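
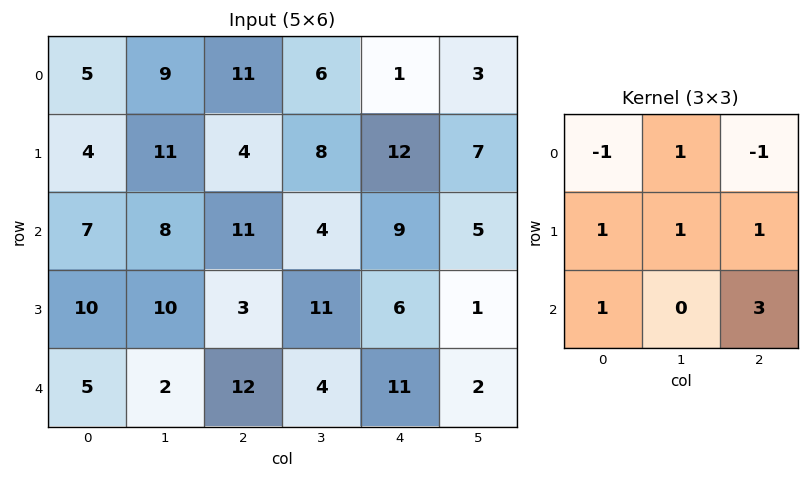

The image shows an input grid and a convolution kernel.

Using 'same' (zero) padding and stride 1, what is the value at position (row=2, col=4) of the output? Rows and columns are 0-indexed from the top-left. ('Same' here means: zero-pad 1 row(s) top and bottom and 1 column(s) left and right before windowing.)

29

The receptive field on the zero-padded input at this output position is [8 12 7 / 4 9 5 / 11 6 1]. Elementwise product with the kernel and sum: 8·-1 + 12·1 + 7·-1 + 4·1 + 9·1 + 5·1 + 11·1 + 1·3.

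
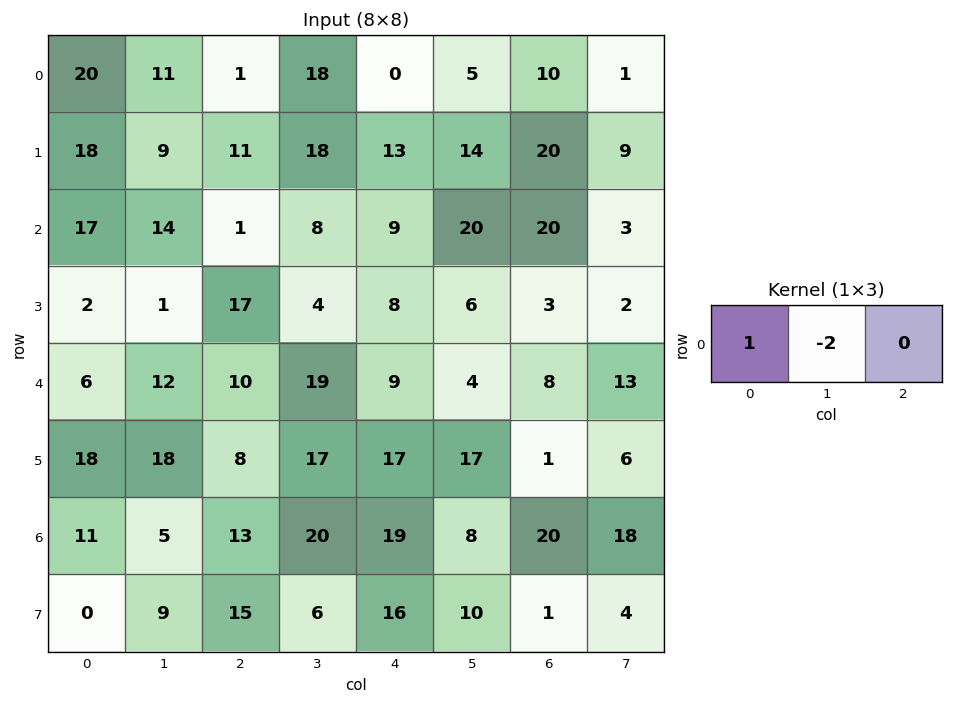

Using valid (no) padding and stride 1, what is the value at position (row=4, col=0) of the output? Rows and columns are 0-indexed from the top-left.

-18

The receptive field on the input at this output position is [6 12 10]. Elementwise product with the kernel and sum: 6·1 + 12·-2.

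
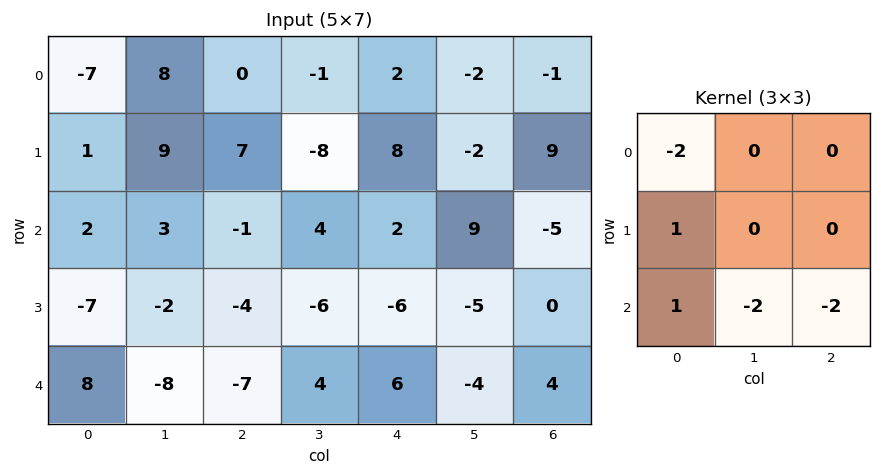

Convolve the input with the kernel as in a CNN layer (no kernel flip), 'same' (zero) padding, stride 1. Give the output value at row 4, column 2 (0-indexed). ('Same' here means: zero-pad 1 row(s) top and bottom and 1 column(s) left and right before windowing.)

The receptive field on the zero-padded input at this output position is [-2 -4 -6 / -8 -7 4 / 0 0 0]. Elementwise product with the kernel and sum: -2·-2 + -8·1 + 0·1 + 0·-2 + 0·-2.

-4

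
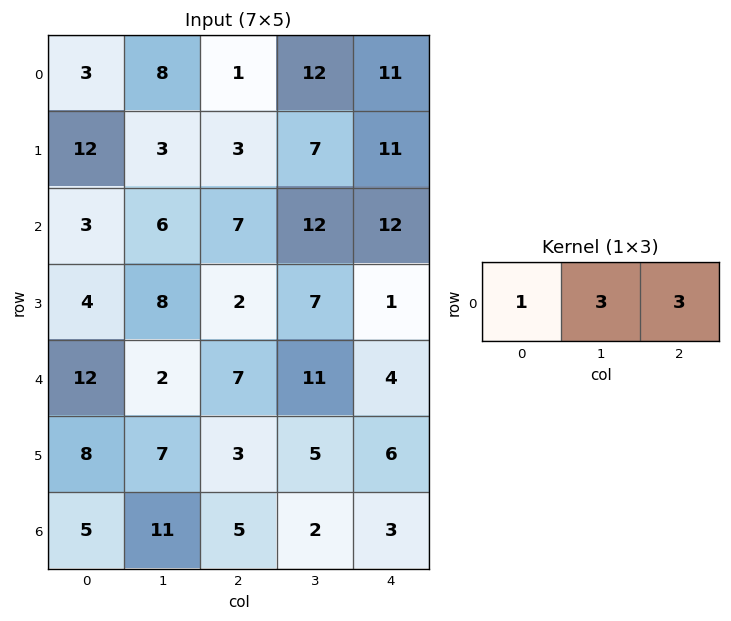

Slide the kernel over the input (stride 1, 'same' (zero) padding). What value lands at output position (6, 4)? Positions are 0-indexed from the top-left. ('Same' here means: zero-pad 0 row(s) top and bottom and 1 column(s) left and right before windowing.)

11

The receptive field on the zero-padded input at this output position is [2 3 0]. Elementwise product with the kernel and sum: 2·1 + 3·3 + 0·3.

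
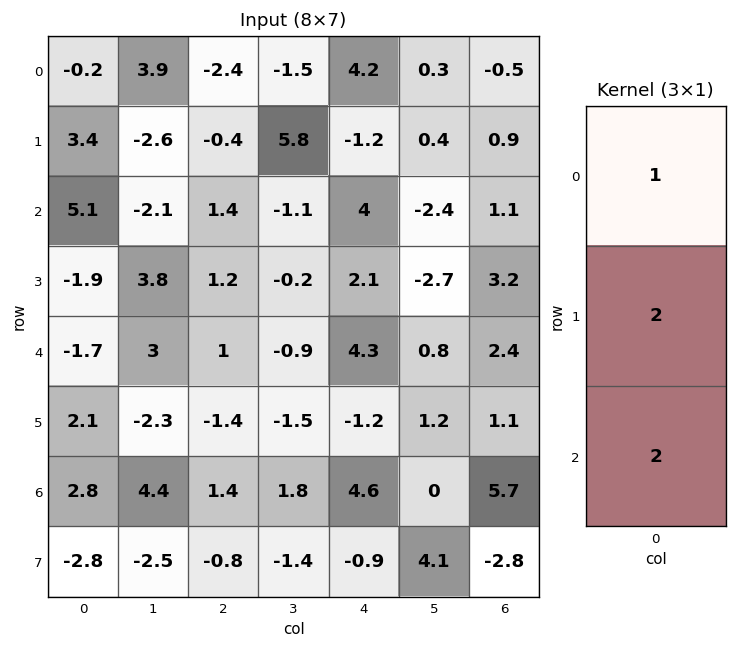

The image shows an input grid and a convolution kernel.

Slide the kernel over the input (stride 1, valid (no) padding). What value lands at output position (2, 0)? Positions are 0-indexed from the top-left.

-2.1

The receptive field on the input at this output position is [5.1 / -1.9 / -1.7]. Elementwise product with the kernel and sum: 5.1·1 + -1.9·2 + -1.7·2.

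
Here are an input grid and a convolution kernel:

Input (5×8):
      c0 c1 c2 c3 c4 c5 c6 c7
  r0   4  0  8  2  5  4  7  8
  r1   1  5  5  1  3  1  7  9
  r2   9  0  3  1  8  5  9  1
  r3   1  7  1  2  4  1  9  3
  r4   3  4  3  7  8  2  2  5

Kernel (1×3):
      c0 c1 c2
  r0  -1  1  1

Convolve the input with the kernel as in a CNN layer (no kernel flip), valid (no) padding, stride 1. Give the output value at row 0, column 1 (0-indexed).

10

The receptive field on the input at this output position is [0 8 2]. Elementwise product with the kernel and sum: 0·-1 + 8·1 + 2·1.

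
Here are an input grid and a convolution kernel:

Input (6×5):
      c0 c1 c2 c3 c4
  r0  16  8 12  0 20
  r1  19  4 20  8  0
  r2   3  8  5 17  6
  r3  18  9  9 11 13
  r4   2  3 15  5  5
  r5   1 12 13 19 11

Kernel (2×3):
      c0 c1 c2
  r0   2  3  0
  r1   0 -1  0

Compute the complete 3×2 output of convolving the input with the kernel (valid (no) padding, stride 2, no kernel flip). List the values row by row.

52 16
21 50
1 26

Output[0,0]: The receptive field on the input at this output position is [16 8 12 / 19 4 20]. Elementwise product with the kernel and sum: 16·2 + 8·3 + 4·-1.
Output[0,1]: The receptive field on the input at this output position is [12 0 20 / 20 8 0]. Elementwise product with the kernel and sum: 12·2 + 0·3 + 8·-1.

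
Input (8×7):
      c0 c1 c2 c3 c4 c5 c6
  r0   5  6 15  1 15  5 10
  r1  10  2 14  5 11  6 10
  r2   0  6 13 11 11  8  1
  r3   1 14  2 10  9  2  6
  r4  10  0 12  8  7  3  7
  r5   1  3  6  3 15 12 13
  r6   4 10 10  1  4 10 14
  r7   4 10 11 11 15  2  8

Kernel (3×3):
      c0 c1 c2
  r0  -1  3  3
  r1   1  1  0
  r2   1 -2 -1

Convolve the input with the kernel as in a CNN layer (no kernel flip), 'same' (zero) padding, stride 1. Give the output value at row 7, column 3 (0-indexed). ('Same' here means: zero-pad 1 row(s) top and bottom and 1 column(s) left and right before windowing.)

27

The receptive field on the zero-padded input at this output position is [10 1 4 / 11 11 15 / 0 0 0]. Elementwise product with the kernel and sum: 10·-1 + 1·3 + 4·3 + 11·1 + 11·1 + 0·1 + 0·-2 + 0·-1.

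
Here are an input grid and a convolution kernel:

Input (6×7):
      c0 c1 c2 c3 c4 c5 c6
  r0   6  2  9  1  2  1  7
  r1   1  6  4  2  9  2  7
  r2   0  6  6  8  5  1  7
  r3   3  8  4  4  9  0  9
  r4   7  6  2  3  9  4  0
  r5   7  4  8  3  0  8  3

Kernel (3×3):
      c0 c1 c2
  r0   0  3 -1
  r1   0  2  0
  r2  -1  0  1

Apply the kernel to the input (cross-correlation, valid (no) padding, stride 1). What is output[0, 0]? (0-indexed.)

The receptive field on the input at this output position is [6 2 9 / 1 6 4 / 0 6 6]. Elementwise product with the kernel and sum: 2·3 + 9·-1 + 6·2 + 0·-1 + 6·1.

15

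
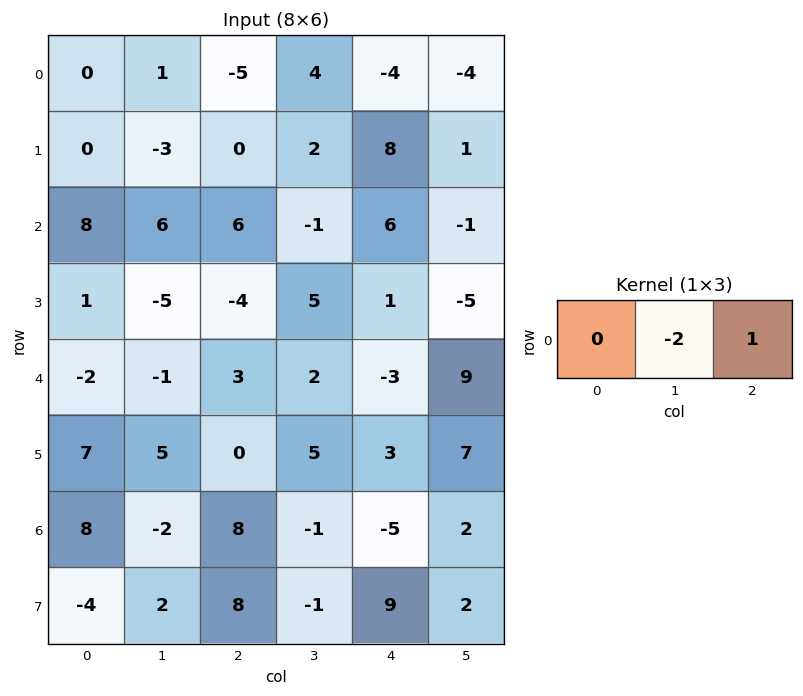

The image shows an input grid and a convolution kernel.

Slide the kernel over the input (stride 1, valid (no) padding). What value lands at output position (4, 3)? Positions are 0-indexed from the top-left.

The receptive field on the input at this output position is [2 -3 9]. Elementwise product with the kernel and sum: -3·-2 + 9·1.

15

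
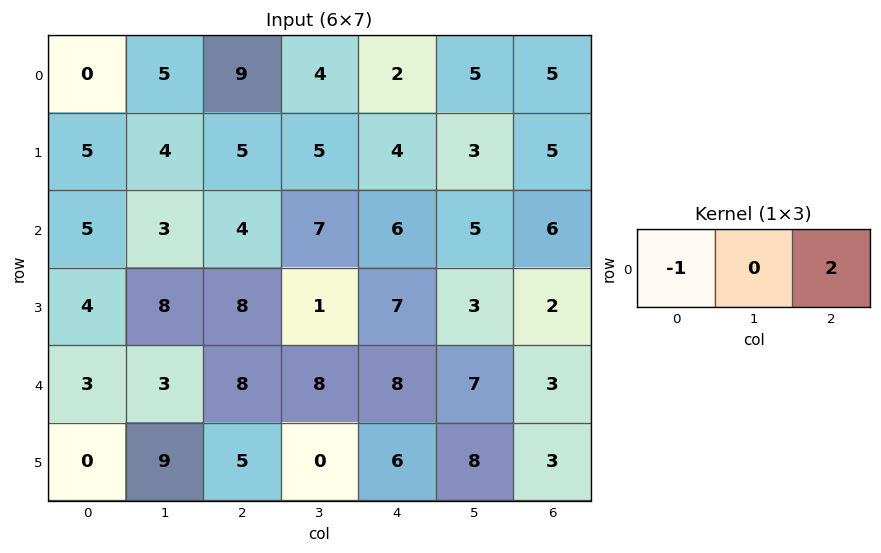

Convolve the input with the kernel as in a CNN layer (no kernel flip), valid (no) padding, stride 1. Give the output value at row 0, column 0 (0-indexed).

The receptive field on the input at this output position is [0 5 9]. Elementwise product with the kernel and sum: 0·-1 + 9·2.

18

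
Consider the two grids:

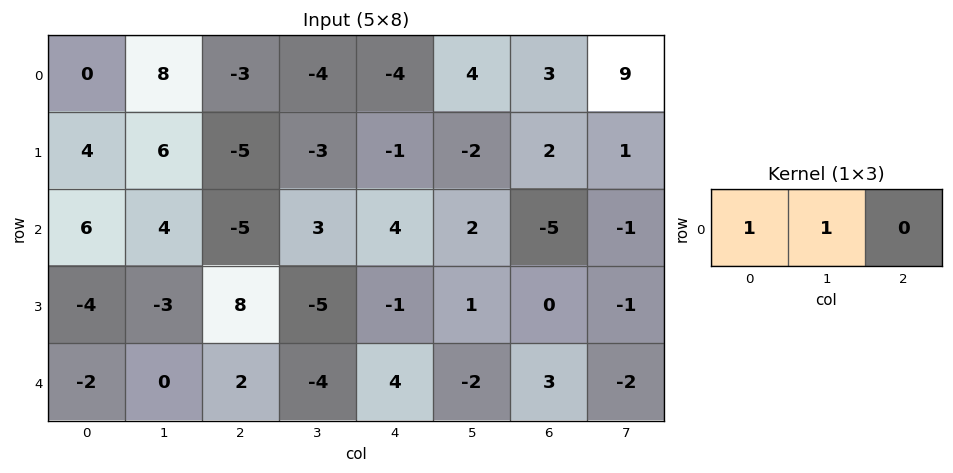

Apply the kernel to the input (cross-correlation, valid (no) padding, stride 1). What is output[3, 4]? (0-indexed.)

0

The receptive field on the input at this output position is [-1 1 0]. Elementwise product with the kernel and sum: -1·1 + 1·1.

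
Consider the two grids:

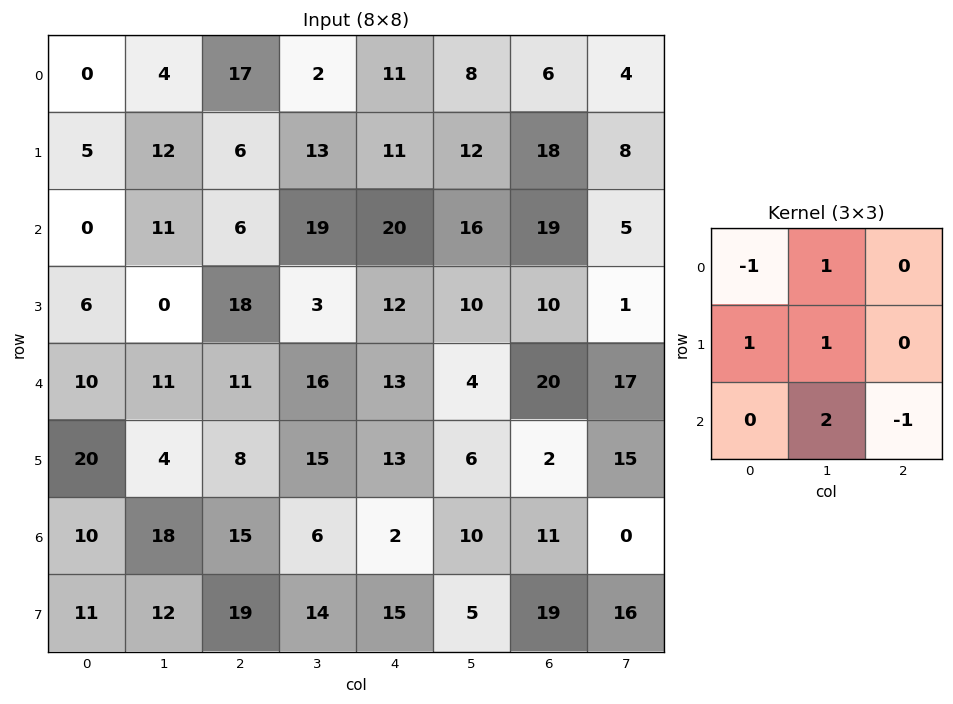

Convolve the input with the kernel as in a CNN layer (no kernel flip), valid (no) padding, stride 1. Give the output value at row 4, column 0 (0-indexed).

46

The receptive field on the input at this output position is [10 11 11 / 20 4 8 / 10 18 15]. Elementwise product with the kernel and sum: 10·-1 + 11·1 + 20·1 + 4·1 + 18·2 + 15·-1.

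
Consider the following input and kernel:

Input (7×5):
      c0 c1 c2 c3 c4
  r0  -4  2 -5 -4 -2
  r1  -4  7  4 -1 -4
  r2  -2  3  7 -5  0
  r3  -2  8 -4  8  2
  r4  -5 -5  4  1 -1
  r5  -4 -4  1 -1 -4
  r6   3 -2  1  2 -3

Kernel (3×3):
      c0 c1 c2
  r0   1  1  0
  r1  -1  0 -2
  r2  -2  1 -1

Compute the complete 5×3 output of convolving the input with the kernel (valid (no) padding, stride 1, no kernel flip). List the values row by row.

-6 -2 -24
7 -10 10
12 -1 -4
6 17 3
-17 8 15

Output[0,0]: The receptive field on the input at this output position is [-4 2 -5 / -4 7 4 / -2 3 7]. Elementwise product with the kernel and sum: -4·1 + 2·1 + -4·-1 + 4·-2 + -2·-2 + 3·1 + 7·-1.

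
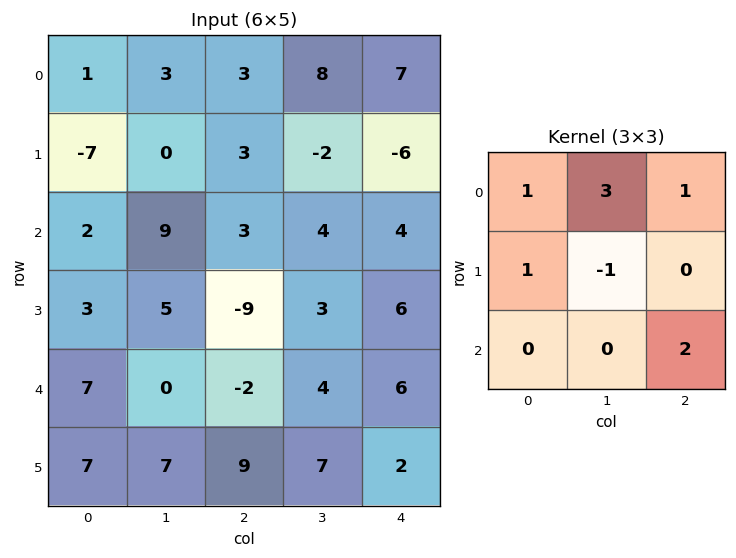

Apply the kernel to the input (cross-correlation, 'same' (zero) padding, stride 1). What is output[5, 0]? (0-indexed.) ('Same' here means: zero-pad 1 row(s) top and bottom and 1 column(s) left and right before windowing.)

The receptive field on the zero-padded input at this output position is [0 7 0 / 0 7 7 / 0 0 0]. Elementwise product with the kernel and sum: 0·1 + 7·3 + 0·1 + 0·1 + 7·-1 + 0·2.

14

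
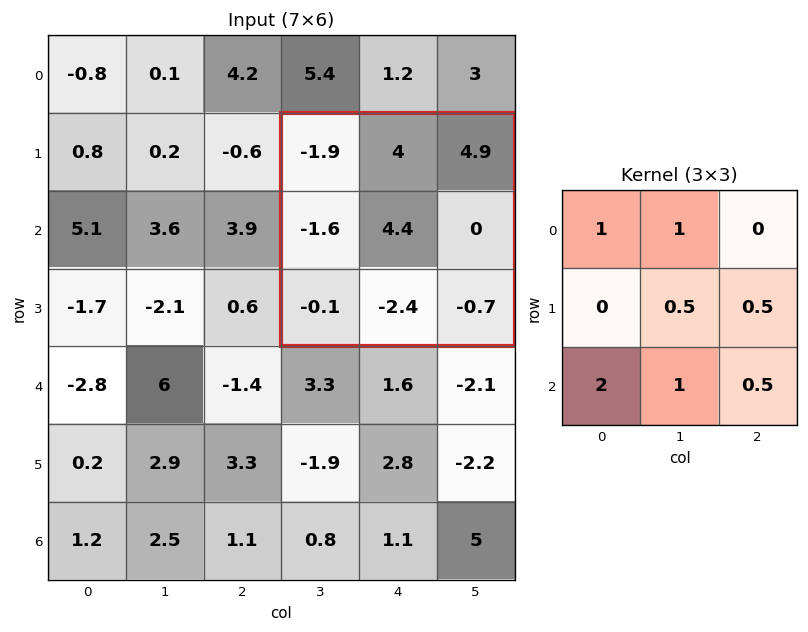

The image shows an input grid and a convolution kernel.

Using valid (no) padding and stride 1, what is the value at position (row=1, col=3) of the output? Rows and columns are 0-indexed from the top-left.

1.35

The receptive field on the input at this output position is [-1.9 4 4.9 / -1.6 4.4 0 / -0.1 -2.4 -0.7]. Elementwise product with the kernel and sum: -1.9·1 + 4·1 + 4.4·0.5 + 0·0.5 + -0.1·2 + -2.4·1 + -0.7·0.5.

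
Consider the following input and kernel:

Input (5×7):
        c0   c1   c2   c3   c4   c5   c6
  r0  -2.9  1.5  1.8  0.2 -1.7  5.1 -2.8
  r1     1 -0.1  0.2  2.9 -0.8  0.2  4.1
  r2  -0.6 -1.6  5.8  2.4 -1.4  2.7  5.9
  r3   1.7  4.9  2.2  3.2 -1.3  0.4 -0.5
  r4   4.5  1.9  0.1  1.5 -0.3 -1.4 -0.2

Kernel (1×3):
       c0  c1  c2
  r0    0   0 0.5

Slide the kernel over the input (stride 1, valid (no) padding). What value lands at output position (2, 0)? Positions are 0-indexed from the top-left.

The receptive field on the input at this output position is [-0.6 -1.6 5.8]. Elementwise product with the kernel and sum: 5.8·0.5.

2.9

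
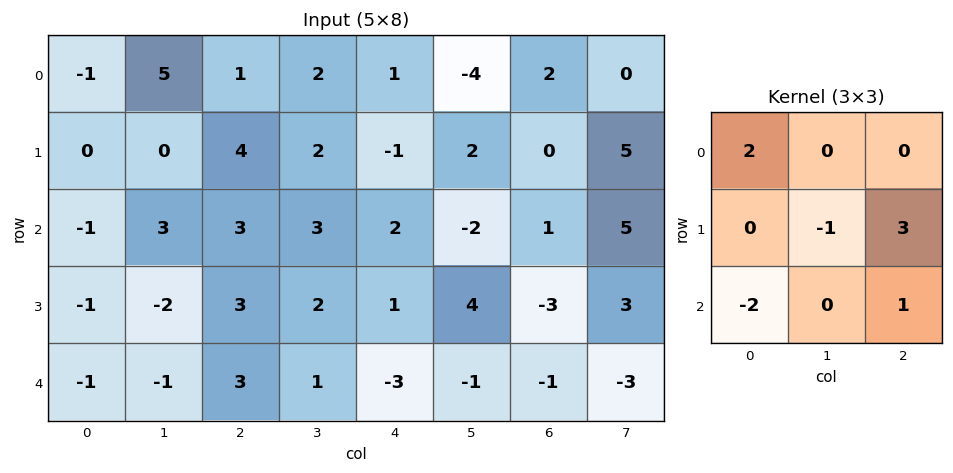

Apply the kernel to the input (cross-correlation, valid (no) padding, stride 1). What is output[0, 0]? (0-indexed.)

The receptive field on the input at this output position is [-1 5 1 / 0 0 4 / -1 3 3]. Elementwise product with the kernel and sum: -1·2 + 0·-1 + 4·3 + -1·-2 + 3·1.

15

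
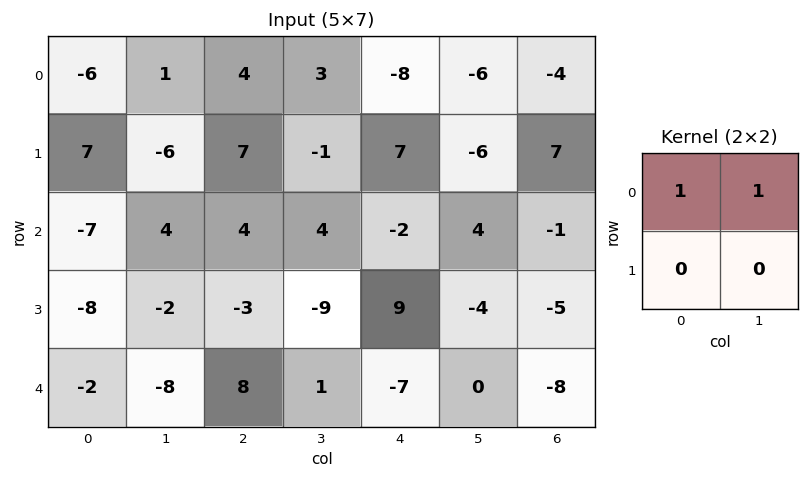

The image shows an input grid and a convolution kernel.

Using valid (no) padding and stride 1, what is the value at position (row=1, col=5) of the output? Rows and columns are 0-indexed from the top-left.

1

The receptive field on the input at this output position is [-6 7 / 4 -1]. Elementwise product with the kernel and sum: -6·1 + 7·1.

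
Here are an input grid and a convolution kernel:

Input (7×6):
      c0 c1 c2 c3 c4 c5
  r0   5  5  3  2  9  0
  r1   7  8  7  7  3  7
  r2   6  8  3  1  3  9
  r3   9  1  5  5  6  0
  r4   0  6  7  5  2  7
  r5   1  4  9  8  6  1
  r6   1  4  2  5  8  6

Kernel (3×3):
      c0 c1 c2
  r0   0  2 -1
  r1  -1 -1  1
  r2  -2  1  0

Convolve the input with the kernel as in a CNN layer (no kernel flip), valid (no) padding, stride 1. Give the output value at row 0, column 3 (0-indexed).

16

The receptive field on the input at this output position is [2 9 0 / 7 3 7 / 1 3 9]. Elementwise product with the kernel and sum: 9·2 + 0·-1 + 7·-1 + 3·-1 + 7·1 + 1·-2 + 3·1.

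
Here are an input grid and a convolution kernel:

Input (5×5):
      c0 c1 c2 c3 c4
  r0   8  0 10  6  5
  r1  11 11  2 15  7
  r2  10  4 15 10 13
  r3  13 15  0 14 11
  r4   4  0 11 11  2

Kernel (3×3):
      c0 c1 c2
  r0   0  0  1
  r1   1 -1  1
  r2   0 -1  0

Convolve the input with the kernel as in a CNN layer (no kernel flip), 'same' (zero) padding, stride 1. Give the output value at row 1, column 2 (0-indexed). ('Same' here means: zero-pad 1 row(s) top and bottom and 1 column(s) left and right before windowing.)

The receptive field on the zero-padded input at this output position is [0 10 6 / 11 2 15 / 4 15 10]. Elementwise product with the kernel and sum: 6·1 + 11·1 + 2·-1 + 15·1 + 15·-1.

15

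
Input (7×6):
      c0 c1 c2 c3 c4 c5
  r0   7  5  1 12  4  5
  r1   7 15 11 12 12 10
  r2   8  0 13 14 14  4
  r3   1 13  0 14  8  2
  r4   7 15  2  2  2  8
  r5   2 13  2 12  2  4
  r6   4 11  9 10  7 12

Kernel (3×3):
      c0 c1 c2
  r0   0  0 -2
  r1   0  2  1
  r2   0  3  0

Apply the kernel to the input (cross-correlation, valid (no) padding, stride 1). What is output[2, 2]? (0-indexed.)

The receptive field on the input at this output position is [13 14 14 / 0 14 8 / 2 2 2]. Elementwise product with the kernel and sum: 14·-2 + 14·2 + 8·1 + 2·3.

14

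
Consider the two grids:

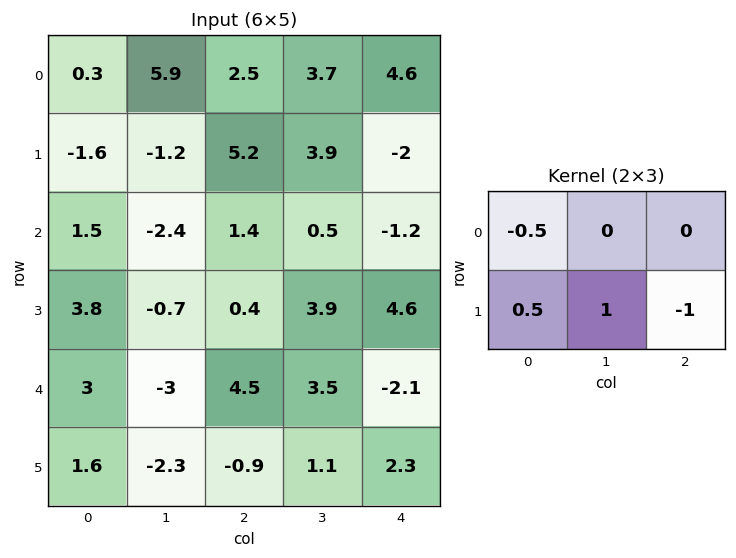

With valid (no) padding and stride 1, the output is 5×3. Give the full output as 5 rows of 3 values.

Output[0,0]: The receptive field on the input at this output position is [0.3 5.9 2.5 / -1.6 -1.2 5.2]. Elementwise product with the kernel and sum: 0.3·-0.5 + -1.6·0.5 + -1.2·1 + 5.2·-1.
Output[0,1]: The receptive field on the input at this output position is [5.9 2.5 3.7 / -1.2 5.2 3.9]. Elementwise product with the kernel and sum: 5.9·-0.5 + -1.2·0.5 + 5.2·1 + 3.9·-1.

-7.35 -2.25 7.25
-2.25 0.3 -0.2
0.05 -2.65 -1.2
-7.9 -0.15 7.65
-2.1 -1.65 -3.9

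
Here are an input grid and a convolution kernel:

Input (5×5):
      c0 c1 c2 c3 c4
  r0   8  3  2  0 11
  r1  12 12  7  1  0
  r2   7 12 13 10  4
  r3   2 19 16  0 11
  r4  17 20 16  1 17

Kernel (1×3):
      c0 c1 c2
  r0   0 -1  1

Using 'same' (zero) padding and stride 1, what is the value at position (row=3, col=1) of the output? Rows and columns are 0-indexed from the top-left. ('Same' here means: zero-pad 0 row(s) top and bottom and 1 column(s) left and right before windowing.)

The receptive field on the zero-padded input at this output position is [2 19 16]. Elementwise product with the kernel and sum: 19·-1 + 16·1.

-3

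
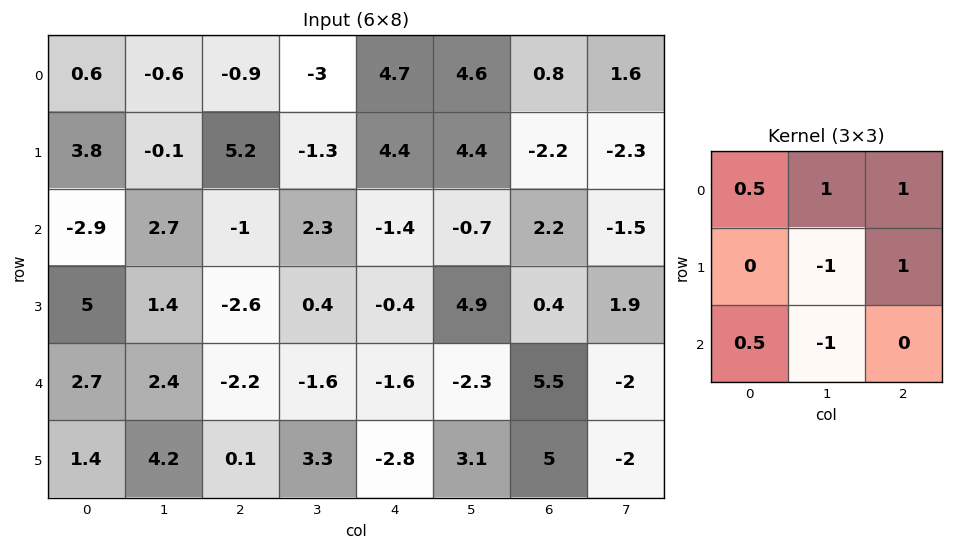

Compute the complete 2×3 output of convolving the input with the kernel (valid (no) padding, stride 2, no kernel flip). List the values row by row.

Output[0,0]: The receptive field on the input at this output position is [0.6 -0.6 -0.9 / 3.8 -0.1 5.2 / -2.9 2.7 -1]. Elementwise product with the kernel and sum: 0.6·0.5 + -0.6·1 + -0.9·1 + -0.1·-1 + 5.2·1 + -2.9·0.5 + 2.7·-1.

-0.05 4.15 1.15
-4.8 0.1 -2.2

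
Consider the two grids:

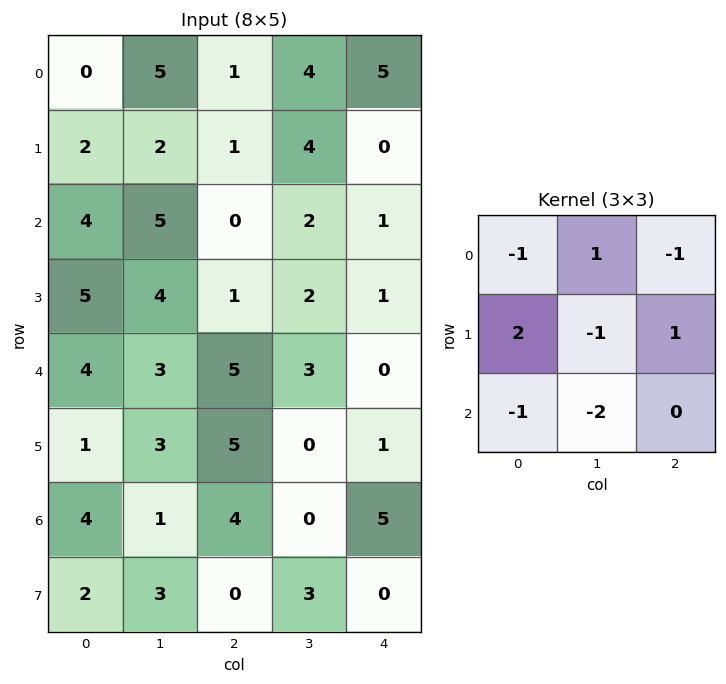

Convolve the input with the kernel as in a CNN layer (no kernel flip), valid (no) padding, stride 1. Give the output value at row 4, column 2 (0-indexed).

The receptive field on the input at this output position is [5 3 0 / 5 0 1 / 4 0 5]. Elementwise product with the kernel and sum: 5·-1 + 3·1 + 0·-1 + 5·2 + 0·-1 + 1·1 + 4·-1 + 0·-2.

5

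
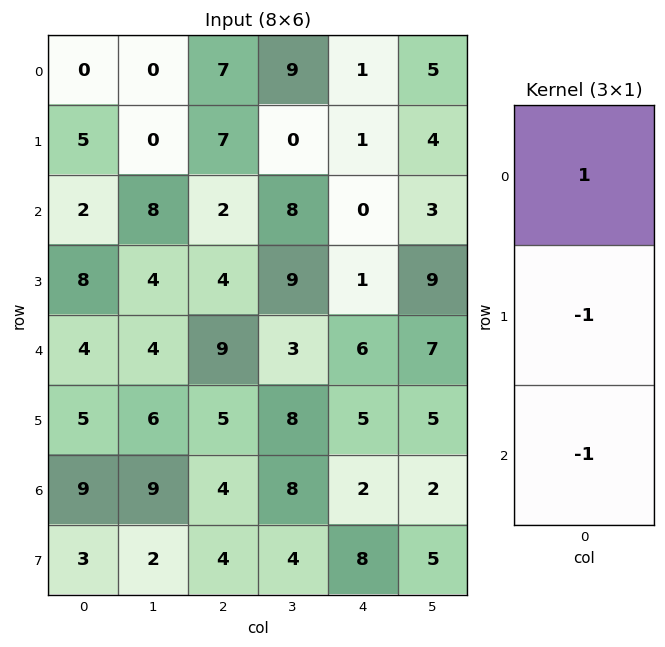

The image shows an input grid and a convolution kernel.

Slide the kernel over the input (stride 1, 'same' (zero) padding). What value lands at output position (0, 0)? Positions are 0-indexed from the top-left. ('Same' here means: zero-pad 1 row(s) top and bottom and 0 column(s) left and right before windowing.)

The receptive field on the zero-padded input at this output position is [0 / 0 / 5]. Elementwise product with the kernel and sum: 0·1 + 0·-1 + 5·-1.

-5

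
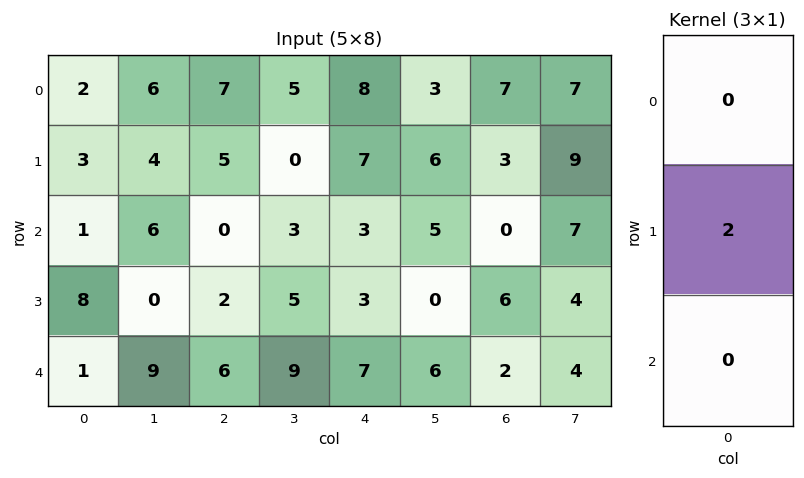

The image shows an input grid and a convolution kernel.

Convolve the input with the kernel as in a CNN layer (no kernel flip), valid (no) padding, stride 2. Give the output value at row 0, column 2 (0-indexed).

The receptive field on the input at this output position is [8 / 7 / 3]. Elementwise product with the kernel and sum: 7·2.

14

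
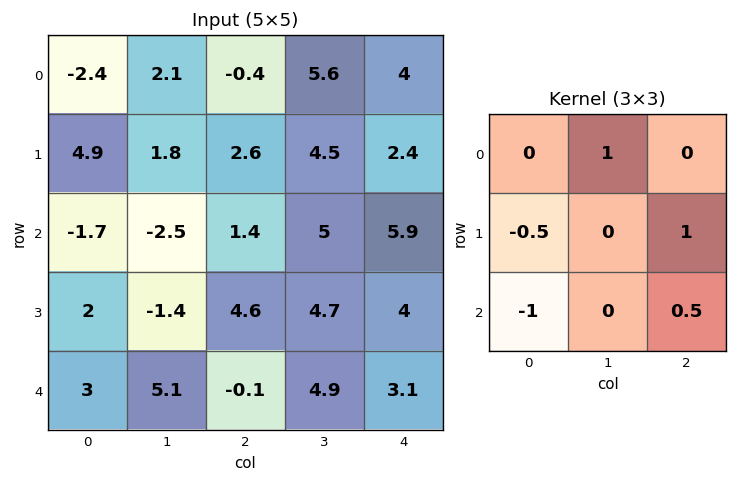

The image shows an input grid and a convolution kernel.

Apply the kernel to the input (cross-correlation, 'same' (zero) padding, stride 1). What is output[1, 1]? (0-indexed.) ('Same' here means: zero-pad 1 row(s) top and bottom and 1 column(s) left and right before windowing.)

4.65

The receptive field on the zero-padded input at this output position is [-2.4 2.1 -0.4 / 4.9 1.8 2.6 / -1.7 -2.5 1.4]. Elementwise product with the kernel and sum: 2.1·1 + 4.9·-0.5 + 2.6·1 + -1.7·-1 + 1.4·0.5.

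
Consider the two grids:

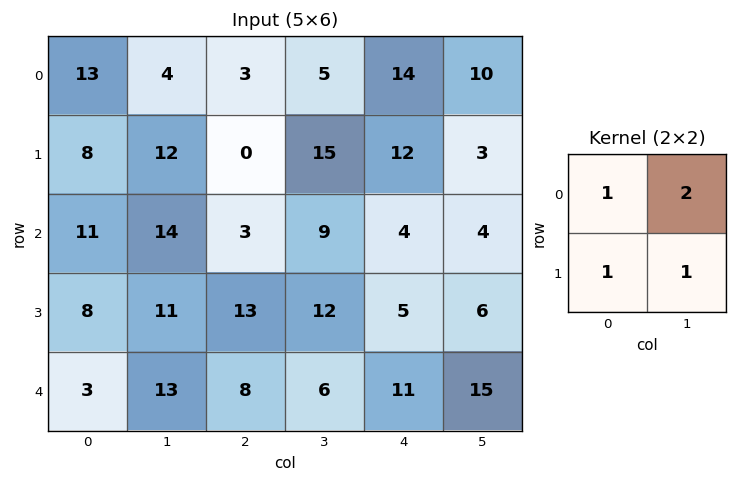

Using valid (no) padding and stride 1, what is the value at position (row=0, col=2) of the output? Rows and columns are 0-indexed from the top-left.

28

The receptive field on the input at this output position is [3 5 / 0 15]. Elementwise product with the kernel and sum: 3·1 + 5·2 + 0·1 + 15·1.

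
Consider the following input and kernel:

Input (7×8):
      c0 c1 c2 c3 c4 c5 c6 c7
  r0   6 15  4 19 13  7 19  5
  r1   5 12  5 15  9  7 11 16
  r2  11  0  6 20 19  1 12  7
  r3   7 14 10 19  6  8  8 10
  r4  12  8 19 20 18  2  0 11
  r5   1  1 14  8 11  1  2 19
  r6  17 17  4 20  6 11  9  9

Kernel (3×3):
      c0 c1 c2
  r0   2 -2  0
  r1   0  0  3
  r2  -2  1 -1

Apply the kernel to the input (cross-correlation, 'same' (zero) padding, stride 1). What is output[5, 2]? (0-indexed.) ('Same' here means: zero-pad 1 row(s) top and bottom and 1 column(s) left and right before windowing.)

The receptive field on the zero-padded input at this output position is [8 19 20 / 1 14 8 / 17 4 20]. Elementwise product with the kernel and sum: 8·2 + 19·-2 + 8·3 + 17·-2 + 4·1 + 20·-1.

-48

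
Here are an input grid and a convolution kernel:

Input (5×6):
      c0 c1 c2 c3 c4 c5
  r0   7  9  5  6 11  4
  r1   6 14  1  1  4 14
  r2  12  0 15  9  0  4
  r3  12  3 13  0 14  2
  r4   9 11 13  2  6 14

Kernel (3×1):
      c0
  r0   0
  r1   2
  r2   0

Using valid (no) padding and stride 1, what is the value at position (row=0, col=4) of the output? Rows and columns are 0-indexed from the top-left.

The receptive field on the input at this output position is [11 / 4 / 0]. Elementwise product with the kernel and sum: 4·2.

8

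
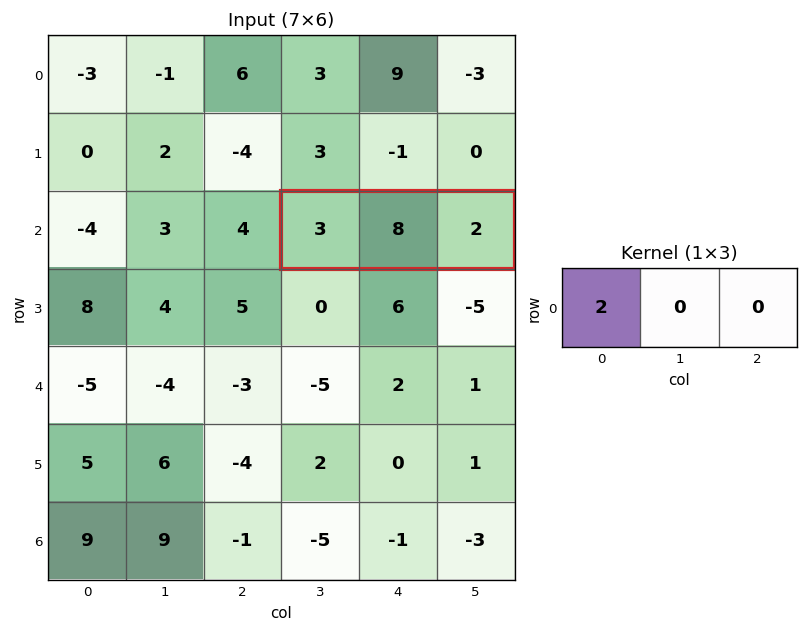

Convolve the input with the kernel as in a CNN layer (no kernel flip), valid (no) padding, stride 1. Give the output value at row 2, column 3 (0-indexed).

6

The receptive field on the input at this output position is [3 8 2]. Elementwise product with the kernel and sum: 3·2.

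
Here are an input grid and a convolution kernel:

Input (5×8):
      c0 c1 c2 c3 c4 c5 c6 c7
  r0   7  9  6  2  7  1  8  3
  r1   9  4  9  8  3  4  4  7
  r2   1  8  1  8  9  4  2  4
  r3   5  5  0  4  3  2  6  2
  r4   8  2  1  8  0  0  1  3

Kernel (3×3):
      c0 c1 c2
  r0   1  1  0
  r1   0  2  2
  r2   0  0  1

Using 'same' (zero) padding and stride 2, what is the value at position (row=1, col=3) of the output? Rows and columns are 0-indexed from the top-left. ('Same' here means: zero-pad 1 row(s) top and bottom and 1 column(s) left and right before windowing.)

22

The receptive field on the zero-padded input at this output position is [4 4 7 / 4 2 4 / 2 6 2]. Elementwise product with the kernel and sum: 4·1 + 4·1 + 2·2 + 4·2 + 2·1.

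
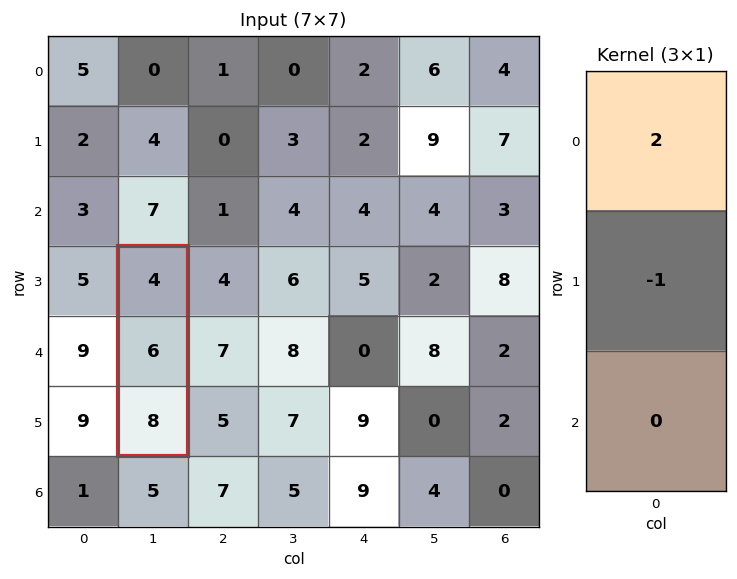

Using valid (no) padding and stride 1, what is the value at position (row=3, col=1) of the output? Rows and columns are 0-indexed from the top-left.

The receptive field on the input at this output position is [4 / 6 / 8]. Elementwise product with the kernel and sum: 4·2 + 6·-1.

2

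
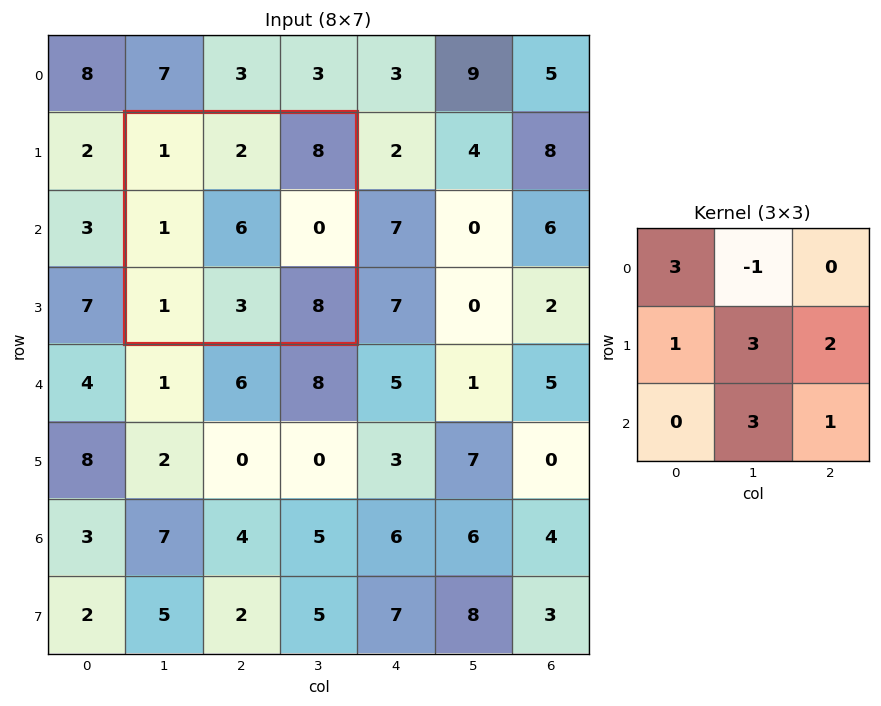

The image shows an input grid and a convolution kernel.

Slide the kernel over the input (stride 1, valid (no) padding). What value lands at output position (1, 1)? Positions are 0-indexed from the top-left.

The receptive field on the input at this output position is [1 2 8 / 1 6 0 / 1 3 8]. Elementwise product with the kernel and sum: 1·3 + 2·-1 + 1·1 + 6·3 + 0·2 + 3·3 + 8·1.

37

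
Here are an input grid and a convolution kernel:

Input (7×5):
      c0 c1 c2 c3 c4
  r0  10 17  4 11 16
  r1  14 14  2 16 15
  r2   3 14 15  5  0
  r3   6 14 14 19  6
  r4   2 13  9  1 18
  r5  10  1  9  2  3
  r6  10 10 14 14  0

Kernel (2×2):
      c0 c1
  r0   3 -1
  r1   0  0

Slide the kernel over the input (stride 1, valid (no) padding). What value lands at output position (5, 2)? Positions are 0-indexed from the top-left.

The receptive field on the input at this output position is [9 2 / 14 14]. Elementwise product with the kernel and sum: 9·3 + 2·-1.

25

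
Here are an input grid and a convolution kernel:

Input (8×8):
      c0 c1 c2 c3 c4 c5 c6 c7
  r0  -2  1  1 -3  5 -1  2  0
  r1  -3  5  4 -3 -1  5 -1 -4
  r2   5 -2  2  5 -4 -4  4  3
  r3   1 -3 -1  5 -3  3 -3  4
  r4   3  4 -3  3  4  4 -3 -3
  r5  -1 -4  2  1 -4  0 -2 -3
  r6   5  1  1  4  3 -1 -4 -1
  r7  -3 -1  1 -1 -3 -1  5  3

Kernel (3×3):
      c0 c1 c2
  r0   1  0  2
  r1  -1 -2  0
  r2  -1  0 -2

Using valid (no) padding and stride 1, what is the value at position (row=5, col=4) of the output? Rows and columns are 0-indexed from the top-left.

The receptive field on the input at this output position is [-4 0 -2 / 3 -1 -4 / -3 -1 5]. Elementwise product with the kernel and sum: -4·1 + -2·2 + 3·-1 + -1·-2 + -3·-1 + 5·-2.

-16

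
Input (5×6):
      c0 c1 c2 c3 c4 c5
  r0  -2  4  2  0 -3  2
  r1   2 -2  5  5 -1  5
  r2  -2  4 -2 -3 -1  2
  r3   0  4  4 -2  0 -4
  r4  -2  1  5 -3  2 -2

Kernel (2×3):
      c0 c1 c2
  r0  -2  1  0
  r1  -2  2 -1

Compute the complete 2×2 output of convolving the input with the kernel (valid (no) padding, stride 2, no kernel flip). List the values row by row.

Output[0,0]: The receptive field on the input at this output position is [-2 4 2 / 2 -2 5]. Elementwise product with the kernel and sum: -2·-2 + 4·1 + 2·-2 + -2·2 + 5·-1.
Output[0,1]: The receptive field on the input at this output position is [2 0 -3 / 5 5 -1]. Elementwise product with the kernel and sum: 2·-2 + 0·1 + 5·-2 + 5·2 + -1·-1.

-5 -3
12 -11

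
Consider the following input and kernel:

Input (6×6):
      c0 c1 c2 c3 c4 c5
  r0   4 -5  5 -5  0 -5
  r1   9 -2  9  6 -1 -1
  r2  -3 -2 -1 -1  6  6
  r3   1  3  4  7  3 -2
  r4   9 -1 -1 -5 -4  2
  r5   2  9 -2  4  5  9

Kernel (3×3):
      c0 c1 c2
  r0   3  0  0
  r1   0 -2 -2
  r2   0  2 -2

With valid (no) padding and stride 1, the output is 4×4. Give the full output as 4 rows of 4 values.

-4 -45 -9 -11
31 -8 25 4
-23 -20 -25 -17
29 9 28 17

Output[0,0]: The receptive field on the input at this output position is [4 -5 5 / 9 -2 9 / -3 -2 -1]. Elementwise product with the kernel and sum: 4·3 + -2·-2 + 9·-2 + -2·2 + -1·-2.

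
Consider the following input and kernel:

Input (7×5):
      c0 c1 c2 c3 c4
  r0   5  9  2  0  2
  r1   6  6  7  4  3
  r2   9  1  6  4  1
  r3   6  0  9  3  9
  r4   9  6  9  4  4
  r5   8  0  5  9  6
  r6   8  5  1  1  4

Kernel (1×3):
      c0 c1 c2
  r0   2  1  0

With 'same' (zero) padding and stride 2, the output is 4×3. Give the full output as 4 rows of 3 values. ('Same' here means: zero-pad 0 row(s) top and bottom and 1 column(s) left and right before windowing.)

Output[0,0]: The receptive field on the zero-padded input at this output position is [0 5 9]. Elementwise product with the kernel and sum: 0·2 + 5·1.

5 20 2
9 8 9
9 21 12
8 11 6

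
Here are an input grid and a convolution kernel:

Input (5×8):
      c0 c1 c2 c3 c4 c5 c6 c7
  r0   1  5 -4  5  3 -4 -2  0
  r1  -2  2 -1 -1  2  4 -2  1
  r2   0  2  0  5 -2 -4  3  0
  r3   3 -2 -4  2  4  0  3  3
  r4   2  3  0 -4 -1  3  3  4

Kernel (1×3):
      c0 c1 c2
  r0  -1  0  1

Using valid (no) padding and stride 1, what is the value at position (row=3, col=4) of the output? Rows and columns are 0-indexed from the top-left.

-1

The receptive field on the input at this output position is [4 0 3]. Elementwise product with the kernel and sum: 4·-1 + 3·1.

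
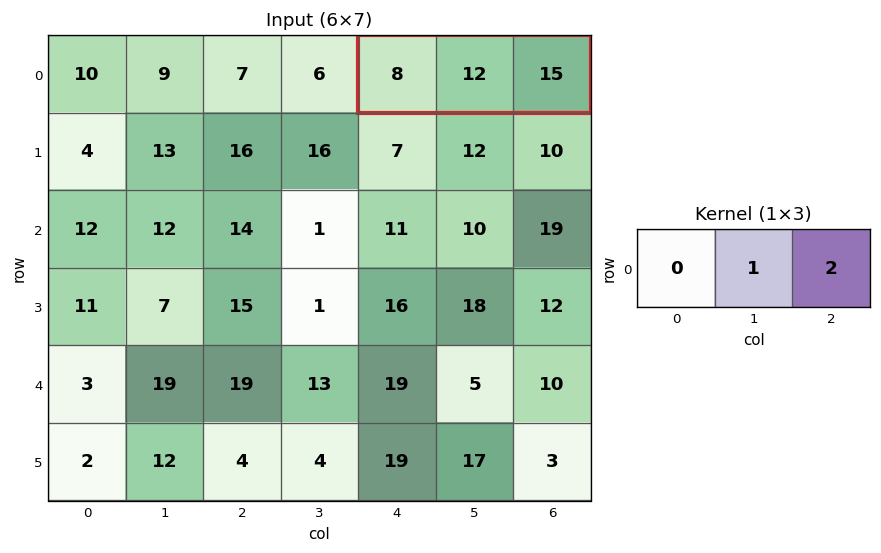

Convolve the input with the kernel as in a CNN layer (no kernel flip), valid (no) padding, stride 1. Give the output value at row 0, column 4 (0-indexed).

The receptive field on the input at this output position is [8 12 15]. Elementwise product with the kernel and sum: 12·1 + 15·2.

42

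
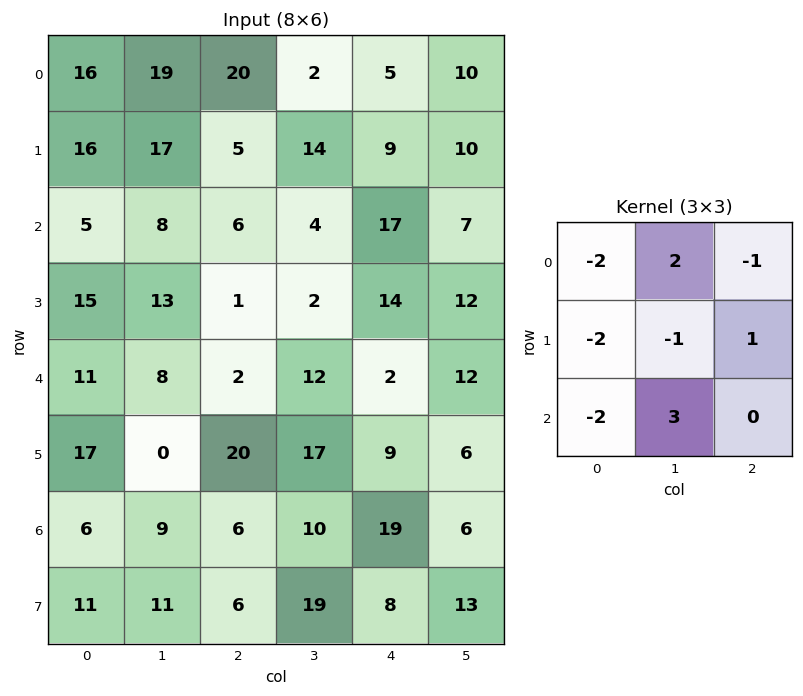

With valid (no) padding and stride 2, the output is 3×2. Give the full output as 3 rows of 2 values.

Output[0,0]: The receptive field on the input at this output position is [16 19 20 / 16 17 5 / 5 8 6]. Elementwise product with the kernel and sum: 16·-2 + 19·2 + 20·-1 + 16·-2 + 17·-1 + 5·1 + 5·-2 + 8·3.

-44 -56
-40 21
-7 -12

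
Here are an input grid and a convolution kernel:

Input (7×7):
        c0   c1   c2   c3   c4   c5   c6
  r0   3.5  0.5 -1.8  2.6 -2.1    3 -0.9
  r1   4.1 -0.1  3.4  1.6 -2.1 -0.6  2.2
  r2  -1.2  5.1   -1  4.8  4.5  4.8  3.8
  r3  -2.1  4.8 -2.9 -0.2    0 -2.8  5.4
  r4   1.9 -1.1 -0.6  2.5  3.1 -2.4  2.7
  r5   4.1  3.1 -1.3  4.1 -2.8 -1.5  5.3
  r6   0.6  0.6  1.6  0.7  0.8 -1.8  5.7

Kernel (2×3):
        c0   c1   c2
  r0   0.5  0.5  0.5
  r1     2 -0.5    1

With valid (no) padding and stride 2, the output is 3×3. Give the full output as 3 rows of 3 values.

Output[0,0]: The receptive field on the input at this output position is [3.5 0.5 -1.8 / 4.1 -0.1 3.4]. Elementwise product with the kernel and sum: 3.5·0.5 + 0.5·0.5 + -1.8·0.5 + 4.1·2 + -0.1·-0.5 + 3.4·1.

12.75 3.25 -1.7
-8.05 -1.55 13.35
5.45 -4.95 2.15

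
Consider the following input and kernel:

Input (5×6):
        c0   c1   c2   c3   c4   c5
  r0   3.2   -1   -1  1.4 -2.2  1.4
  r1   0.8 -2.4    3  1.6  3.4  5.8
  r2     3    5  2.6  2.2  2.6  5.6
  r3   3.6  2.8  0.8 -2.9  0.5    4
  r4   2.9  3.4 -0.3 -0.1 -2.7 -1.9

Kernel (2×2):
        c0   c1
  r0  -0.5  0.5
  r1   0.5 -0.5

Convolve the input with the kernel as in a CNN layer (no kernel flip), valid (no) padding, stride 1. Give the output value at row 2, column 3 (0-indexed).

The receptive field on the input at this output position is [2.2 2.6 / -2.9 0.5]. Elementwise product with the kernel and sum: 2.2·-0.5 + 2.6·0.5 + -2.9·0.5 + 0.5·-0.5.

-1.5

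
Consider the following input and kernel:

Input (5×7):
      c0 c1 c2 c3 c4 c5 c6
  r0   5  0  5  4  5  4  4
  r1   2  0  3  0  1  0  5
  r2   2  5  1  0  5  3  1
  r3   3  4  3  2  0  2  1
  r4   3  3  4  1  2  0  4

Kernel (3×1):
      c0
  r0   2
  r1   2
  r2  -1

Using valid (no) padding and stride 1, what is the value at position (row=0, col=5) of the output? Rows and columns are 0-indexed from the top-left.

The receptive field on the input at this output position is [4 / 0 / 3]. Elementwise product with the kernel and sum: 4·2 + 0·2 + 3·-1.

5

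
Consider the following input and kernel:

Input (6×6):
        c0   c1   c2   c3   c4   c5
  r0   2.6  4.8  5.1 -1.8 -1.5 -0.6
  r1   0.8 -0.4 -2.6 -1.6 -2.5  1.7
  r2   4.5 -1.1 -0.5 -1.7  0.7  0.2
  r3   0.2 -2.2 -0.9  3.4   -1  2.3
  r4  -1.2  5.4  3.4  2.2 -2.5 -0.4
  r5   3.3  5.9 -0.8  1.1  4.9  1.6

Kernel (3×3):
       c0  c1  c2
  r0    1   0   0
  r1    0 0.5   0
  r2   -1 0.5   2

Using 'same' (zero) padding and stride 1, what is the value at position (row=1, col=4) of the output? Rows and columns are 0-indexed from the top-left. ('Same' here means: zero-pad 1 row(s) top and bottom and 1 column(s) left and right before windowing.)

The receptive field on the zero-padded input at this output position is [-1.8 -1.5 -0.6 / -1.6 -2.5 1.7 / -1.7 0.7 0.2]. Elementwise product with the kernel and sum: -1.8·1 + -2.5·0.5 + -1.7·-1 + 0.7·0.5 + 0.2·2.

-0.6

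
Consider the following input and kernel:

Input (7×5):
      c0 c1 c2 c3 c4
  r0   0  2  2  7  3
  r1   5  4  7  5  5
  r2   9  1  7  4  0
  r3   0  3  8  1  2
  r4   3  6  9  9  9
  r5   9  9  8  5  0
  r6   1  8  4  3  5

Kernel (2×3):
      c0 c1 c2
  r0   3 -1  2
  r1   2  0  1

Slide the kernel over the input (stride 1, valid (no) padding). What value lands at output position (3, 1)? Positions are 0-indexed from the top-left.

The receptive field on the input at this output position is [3 8 1 / 6 9 9]. Elementwise product with the kernel and sum: 3·3 + 8·-1 + 1·2 + 6·2 + 9·1.

24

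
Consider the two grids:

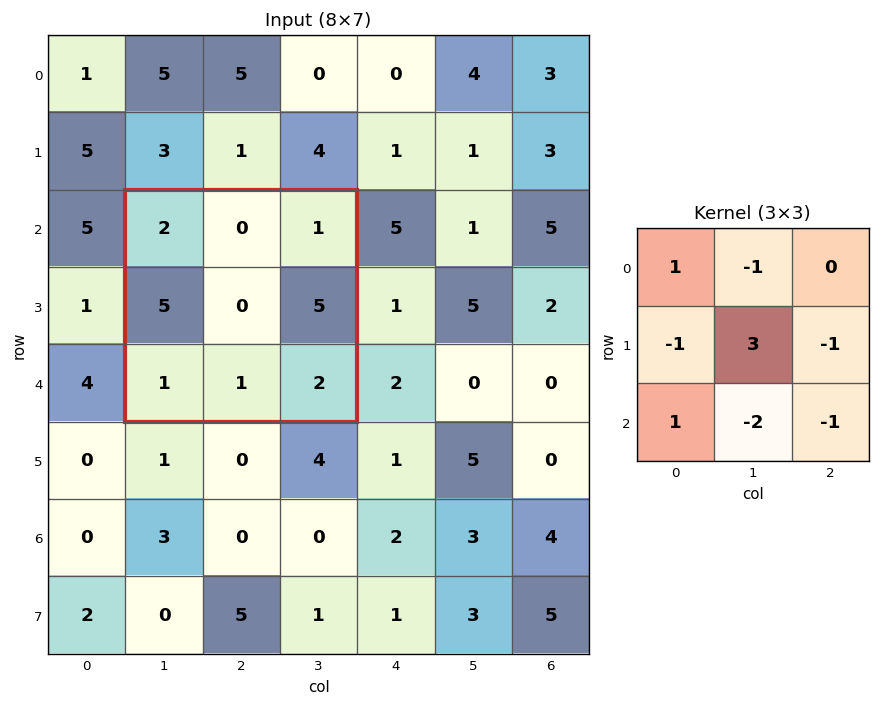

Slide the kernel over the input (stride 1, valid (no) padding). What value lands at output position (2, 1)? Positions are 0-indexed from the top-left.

-11

The receptive field on the input at this output position is [2 0 1 / 5 0 5 / 1 1 2]. Elementwise product with the kernel and sum: 2·1 + 0·-1 + 5·-1 + 0·3 + 5·-1 + 1·1 + 1·-2 + 2·-1.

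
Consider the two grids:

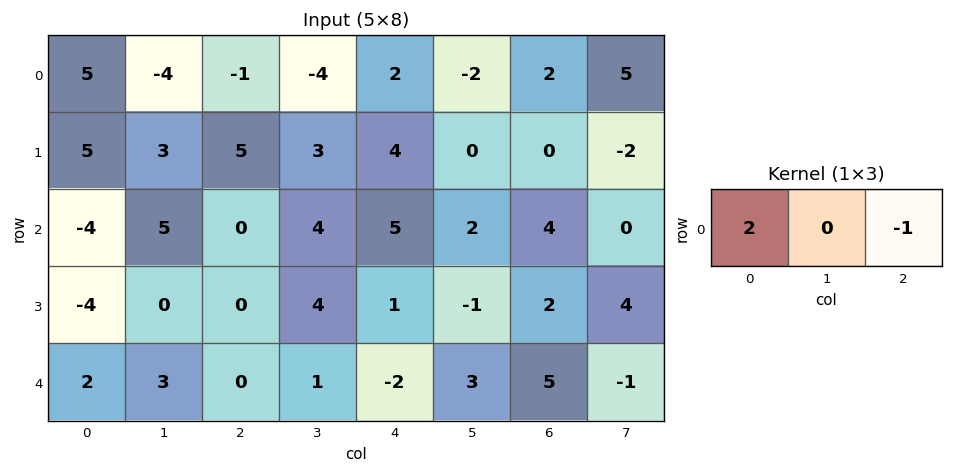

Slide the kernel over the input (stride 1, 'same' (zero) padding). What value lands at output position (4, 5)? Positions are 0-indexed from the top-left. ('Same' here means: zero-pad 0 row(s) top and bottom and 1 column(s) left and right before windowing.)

The receptive field on the zero-padded input at this output position is [-2 3 5]. Elementwise product with the kernel and sum: -2·2 + 5·-1.

-9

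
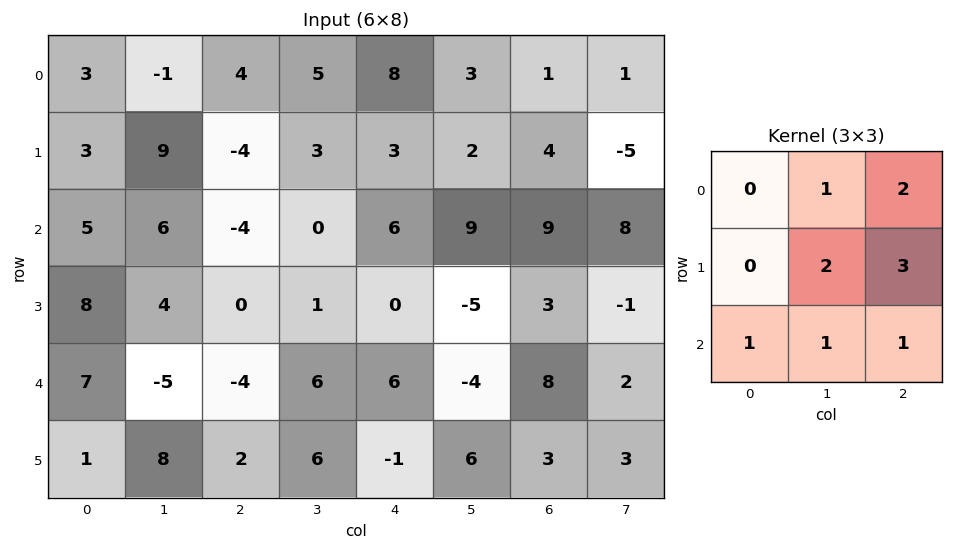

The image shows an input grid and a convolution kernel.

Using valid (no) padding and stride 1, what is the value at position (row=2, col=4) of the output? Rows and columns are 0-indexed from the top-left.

36

The receptive field on the input at this output position is [6 9 9 / 0 -5 3 / 6 -4 8]. Elementwise product with the kernel and sum: 9·1 + 9·2 + -5·2 + 3·3 + 6·1 + -4·1 + 8·1.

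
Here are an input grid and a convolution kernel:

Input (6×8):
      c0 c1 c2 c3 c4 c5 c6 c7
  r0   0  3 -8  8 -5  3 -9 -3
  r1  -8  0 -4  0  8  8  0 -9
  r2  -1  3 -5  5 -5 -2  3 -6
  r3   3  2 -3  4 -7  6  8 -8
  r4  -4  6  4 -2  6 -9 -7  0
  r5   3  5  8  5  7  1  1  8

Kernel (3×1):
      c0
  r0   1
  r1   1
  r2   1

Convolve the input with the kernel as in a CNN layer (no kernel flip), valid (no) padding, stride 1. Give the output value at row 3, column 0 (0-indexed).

2

The receptive field on the input at this output position is [3 / -4 / 3]. Elementwise product with the kernel and sum: 3·1 + -4·1 + 3·1.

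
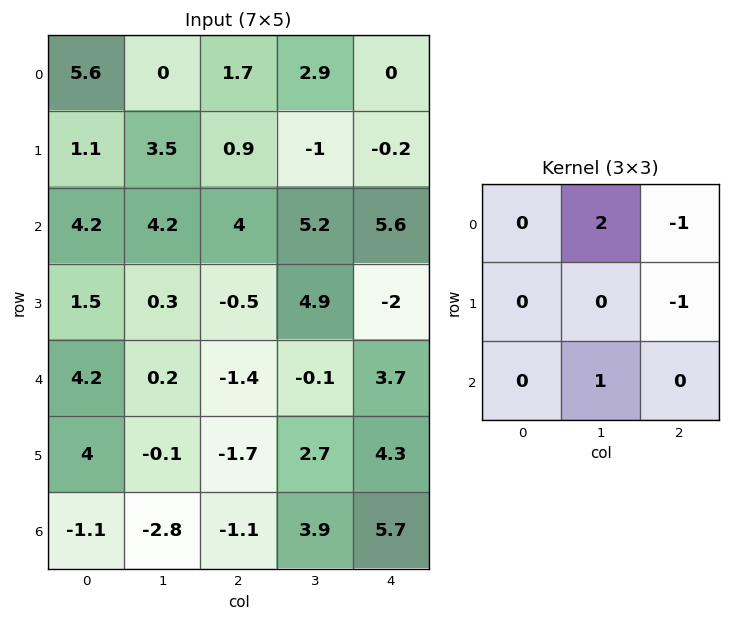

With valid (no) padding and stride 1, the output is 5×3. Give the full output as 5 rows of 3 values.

1.6 5.5 11.2
2.4 -2.9 -2.5
5.1 -3.5 6.7
2.4 -7.5 10.8
0.7 -6.5 -4.3

Output[0,0]: The receptive field on the input at this output position is [5.6 0 1.7 / 1.1 3.5 0.9 / 4.2 4.2 4]. Elementwise product with the kernel and sum: 0·2 + 1.7·-1 + 0.9·-1 + 4.2·1.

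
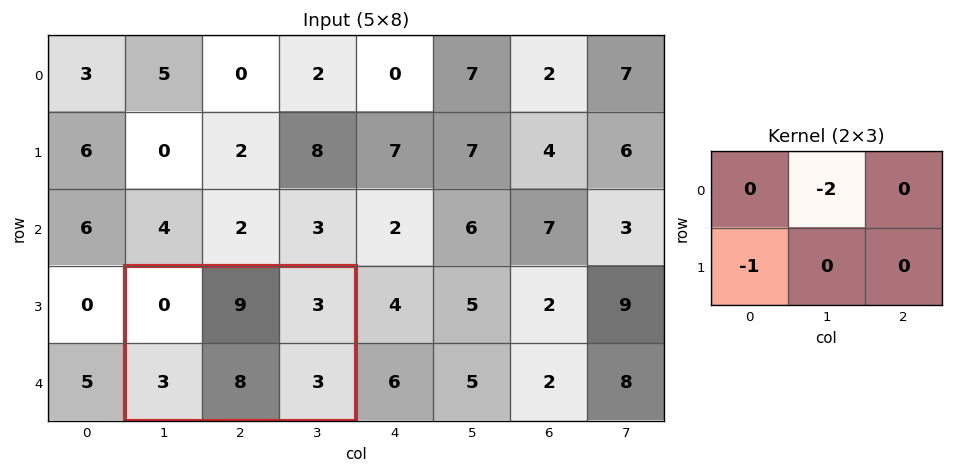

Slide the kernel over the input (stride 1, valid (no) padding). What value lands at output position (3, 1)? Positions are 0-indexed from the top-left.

-21

The receptive field on the input at this output position is [0 9 3 / 3 8 3]. Elementwise product with the kernel and sum: 9·-2 + 3·-1.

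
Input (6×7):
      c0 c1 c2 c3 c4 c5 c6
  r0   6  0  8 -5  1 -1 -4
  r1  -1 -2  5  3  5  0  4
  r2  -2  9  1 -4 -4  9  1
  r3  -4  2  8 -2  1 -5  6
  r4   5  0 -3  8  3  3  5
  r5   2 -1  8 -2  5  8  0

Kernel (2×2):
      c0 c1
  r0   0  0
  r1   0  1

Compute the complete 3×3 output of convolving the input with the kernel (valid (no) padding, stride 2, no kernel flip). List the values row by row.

-2 3 0
2 -2 -5
-1 -2 8

Output[0,0]: The receptive field on the input at this output position is [6 0 / -1 -2]. Elementwise product with the kernel and sum: -2·1.
Output[0,1]: The receptive field on the input at this output position is [8 -5 / 5 3]. Elementwise product with the kernel and sum: 3·1.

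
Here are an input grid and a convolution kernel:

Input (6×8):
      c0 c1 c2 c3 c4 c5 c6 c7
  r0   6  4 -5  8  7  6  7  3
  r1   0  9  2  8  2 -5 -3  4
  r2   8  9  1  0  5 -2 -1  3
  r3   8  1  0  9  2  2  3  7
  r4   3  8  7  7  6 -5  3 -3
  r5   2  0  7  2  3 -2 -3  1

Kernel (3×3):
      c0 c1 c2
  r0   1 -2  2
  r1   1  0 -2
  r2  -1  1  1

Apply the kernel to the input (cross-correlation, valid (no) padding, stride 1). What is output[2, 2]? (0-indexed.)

The receptive field on the input at this output position is [1 0 5 / 0 9 2 / 7 7 6]. Elementwise product with the kernel and sum: 1·1 + 0·-2 + 5·2 + 0·1 + 2·-2 + 7·-1 + 7·1 + 6·1.

13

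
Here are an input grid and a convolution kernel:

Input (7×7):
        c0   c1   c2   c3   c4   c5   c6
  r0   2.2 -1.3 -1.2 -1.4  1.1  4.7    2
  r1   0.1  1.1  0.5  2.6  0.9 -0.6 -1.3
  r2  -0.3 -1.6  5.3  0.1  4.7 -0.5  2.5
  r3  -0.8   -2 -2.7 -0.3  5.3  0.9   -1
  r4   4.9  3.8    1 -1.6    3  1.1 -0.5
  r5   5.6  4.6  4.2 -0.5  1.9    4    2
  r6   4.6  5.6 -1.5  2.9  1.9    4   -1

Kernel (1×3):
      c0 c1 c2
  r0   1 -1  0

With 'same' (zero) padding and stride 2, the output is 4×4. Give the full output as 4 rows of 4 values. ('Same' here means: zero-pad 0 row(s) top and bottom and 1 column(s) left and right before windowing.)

-2.2 -0.1 -2.5 2.7
0.3 -6.9 -4.6 -3
-4.9 2.8 -4.6 1.6
-4.6 7.1 1 5

Output[0,0]: The receptive field on the zero-padded input at this output position is [0 2.2 -1.3]. Elementwise product with the kernel and sum: 0·1 + 2.2·-1.
Output[0,1]: The receptive field on the zero-padded input at this output position is [-1.3 -1.2 -1.4]. Elementwise product with the kernel and sum: -1.3·1 + -1.2·-1.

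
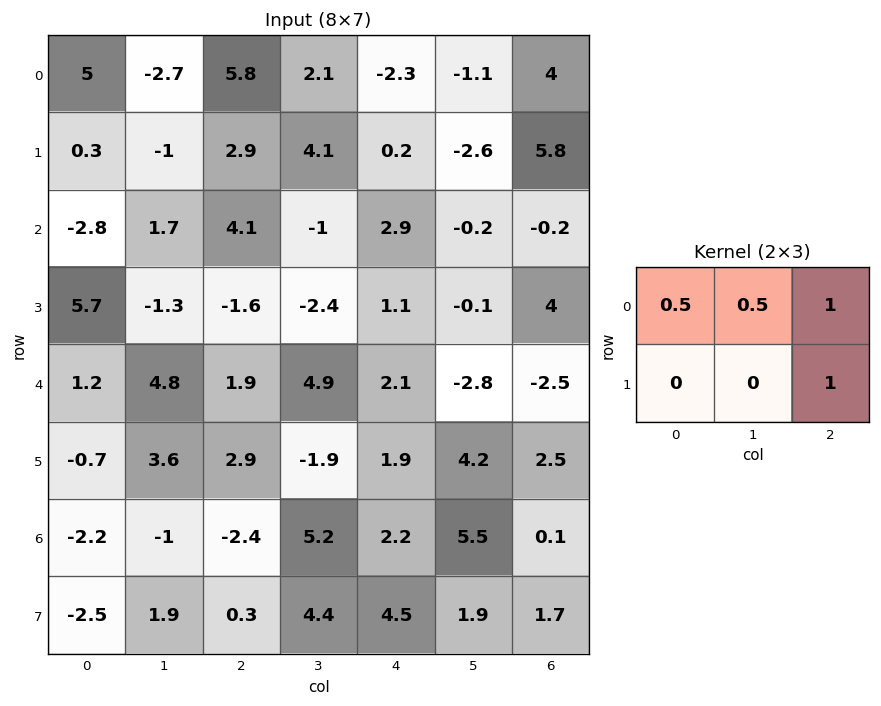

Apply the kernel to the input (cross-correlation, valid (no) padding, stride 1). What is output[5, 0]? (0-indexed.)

1.95

The receptive field on the input at this output position is [-0.7 3.6 2.9 / -2.2 -1 -2.4]. Elementwise product with the kernel and sum: -0.7·0.5 + 3.6·0.5 + 2.9·1 + -2.4·1.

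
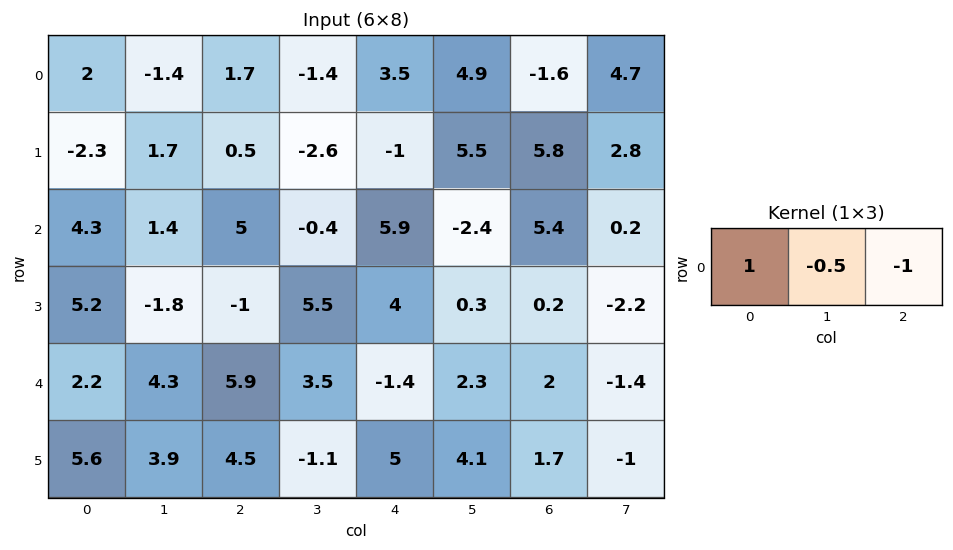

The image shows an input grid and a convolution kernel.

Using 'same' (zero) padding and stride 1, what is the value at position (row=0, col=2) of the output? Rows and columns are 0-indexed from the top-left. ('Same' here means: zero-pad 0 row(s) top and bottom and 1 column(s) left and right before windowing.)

The receptive field on the zero-padded input at this output position is [-1.4 1.7 -1.4]. Elementwise product with the kernel and sum: -1.4·1 + 1.7·-0.5 + -1.4·-1.

-0.85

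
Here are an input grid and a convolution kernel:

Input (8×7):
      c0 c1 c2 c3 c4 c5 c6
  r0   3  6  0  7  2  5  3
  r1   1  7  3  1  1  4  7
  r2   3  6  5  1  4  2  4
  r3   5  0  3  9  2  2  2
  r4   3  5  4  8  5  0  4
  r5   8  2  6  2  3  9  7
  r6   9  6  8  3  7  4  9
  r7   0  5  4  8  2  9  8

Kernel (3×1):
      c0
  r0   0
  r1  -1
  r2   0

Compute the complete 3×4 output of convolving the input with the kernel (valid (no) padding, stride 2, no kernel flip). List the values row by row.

-1 -3 -1 -7
-5 -3 -2 -2
-8 -6 -3 -7

Output[0,0]: The receptive field on the input at this output position is [3 / 1 / 3]. Elementwise product with the kernel and sum: 1·-1.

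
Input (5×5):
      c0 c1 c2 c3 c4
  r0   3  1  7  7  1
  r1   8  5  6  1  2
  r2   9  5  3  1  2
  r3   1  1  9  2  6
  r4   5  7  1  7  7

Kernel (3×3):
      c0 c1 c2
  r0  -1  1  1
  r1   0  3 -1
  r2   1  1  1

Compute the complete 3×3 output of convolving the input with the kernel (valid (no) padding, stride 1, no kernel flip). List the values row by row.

Output[0,0]: The receptive field on the input at this output position is [3 1 7 / 8 5 6 / 9 5 3]. Elementwise product with the kernel and sum: 3·-1 + 1·1 + 7·1 + 5·3 + 6·-1 + 9·1 + 5·1 + 3·1.

31 39 8
26 22 15
6 39 15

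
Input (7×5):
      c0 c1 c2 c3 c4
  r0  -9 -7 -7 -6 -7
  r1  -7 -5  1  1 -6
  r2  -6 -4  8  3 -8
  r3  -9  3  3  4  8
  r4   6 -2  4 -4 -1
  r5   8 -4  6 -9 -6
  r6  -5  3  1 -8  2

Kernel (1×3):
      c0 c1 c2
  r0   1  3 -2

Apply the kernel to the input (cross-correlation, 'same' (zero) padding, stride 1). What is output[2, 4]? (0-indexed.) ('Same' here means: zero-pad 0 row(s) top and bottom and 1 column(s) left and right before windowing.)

-21

The receptive field on the zero-padded input at this output position is [3 -8 0]. Elementwise product with the kernel and sum: 3·1 + -8·3 + 0·-2.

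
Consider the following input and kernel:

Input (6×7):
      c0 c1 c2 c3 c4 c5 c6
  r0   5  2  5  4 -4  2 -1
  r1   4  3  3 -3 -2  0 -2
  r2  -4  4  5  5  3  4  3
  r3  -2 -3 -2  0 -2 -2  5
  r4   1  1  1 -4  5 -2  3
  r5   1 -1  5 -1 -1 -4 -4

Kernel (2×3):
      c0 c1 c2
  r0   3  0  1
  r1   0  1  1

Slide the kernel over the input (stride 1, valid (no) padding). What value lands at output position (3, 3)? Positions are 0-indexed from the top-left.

The receptive field on the input at this output position is [0 -2 -2 / -4 5 -2]. Elementwise product with the kernel and sum: 0·3 + -2·1 + 5·1 + -2·1.

1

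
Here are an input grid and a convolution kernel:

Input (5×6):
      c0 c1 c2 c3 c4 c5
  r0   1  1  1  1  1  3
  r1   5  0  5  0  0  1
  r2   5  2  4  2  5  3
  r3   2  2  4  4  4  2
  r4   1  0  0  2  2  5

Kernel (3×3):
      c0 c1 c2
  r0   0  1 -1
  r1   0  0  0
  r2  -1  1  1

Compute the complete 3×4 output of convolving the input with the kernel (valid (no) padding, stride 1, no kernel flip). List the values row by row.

1 4 3 4
-1 11 4 1
-3 4 1 7

Output[0,0]: The receptive field on the input at this output position is [1 1 1 / 5 0 5 / 5 2 4]. Elementwise product with the kernel and sum: 1·1 + 1·-1 + 5·-1 + 2·1 + 4·1.
Output[0,1]: The receptive field on the input at this output position is [1 1 1 / 0 5 0 / 2 4 2]. Elementwise product with the kernel and sum: 1·1 + 1·-1 + 2·-1 + 4·1 + 2·1.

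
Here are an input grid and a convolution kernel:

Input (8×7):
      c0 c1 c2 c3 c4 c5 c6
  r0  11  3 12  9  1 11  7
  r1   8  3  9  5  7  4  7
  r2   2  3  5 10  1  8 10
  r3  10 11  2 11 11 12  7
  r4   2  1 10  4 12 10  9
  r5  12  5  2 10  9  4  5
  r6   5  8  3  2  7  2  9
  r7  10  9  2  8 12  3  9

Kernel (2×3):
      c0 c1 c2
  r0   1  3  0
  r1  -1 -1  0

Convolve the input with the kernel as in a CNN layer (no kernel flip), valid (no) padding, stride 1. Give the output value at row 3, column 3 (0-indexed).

The receptive field on the input at this output position is [11 11 12 / 4 12 10]. Elementwise product with the kernel and sum: 11·1 + 11·3 + 4·-1 + 12·-1.

28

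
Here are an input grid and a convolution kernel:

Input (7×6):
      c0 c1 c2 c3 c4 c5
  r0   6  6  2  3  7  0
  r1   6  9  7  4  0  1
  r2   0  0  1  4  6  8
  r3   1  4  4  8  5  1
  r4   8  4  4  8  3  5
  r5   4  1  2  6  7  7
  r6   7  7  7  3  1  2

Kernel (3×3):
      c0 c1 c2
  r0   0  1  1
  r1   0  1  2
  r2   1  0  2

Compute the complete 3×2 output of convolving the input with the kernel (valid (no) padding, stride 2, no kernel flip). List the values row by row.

Output[0,0]: The receptive field on the input at this output position is [6 6 2 / 6 9 7 / 0 0 1]. Elementwise product with the kernel and sum: 6·1 + 2·1 + 9·1 + 7·2 + 0·1 + 1·2.

33 27
29 38
34 40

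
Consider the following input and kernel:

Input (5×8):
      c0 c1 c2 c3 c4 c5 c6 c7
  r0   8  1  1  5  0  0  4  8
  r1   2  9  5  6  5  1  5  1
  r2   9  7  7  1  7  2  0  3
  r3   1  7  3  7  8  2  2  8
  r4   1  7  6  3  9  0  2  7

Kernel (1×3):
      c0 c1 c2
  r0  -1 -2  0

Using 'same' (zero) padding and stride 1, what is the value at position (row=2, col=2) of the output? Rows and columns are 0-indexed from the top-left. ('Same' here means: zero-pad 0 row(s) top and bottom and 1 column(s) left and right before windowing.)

-21

The receptive field on the zero-padded input at this output position is [7 7 1]. Elementwise product with the kernel and sum: 7·-1 + 7·-2.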